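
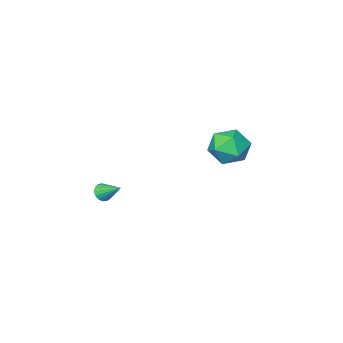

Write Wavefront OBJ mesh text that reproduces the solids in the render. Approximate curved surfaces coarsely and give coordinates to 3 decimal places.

v 3.464 -4.24 -0.165
v 3.789 -4.379 0.189
v 3.176 -3.26 0.485
v 3.919 -4.243 0.042
v 3.946 -4.106 -0.153
v 3.861 -4 -0.35
v 3.686 -3.949 -0.505
v 3.46 -3.965 -0.582
v 3.235 -4.043 -0.563
v 3.062 -4.167 -0.453
v 2.981 -4.307 -0.277
v 3.011 -4.432 -0.075
v 3.145 -4.513 0.107
v 3.351 -4.531 0.226
v 3.584 -4.483 0.256
v -3.435 -3.265 1.176
v -2.922 -2.476 0.64
v -1.998 -3.544 2.14
v -1.485 -2.755 1.604
v -2.298 -2.513 2.278
v -3.186 -2.341 1.682
v -1.734 -3.679 1.098
v -2.622 -3.507 0.502
v -1.871 -2.732 0.592
v -2.22 -2.011 1.321
v -2.7 -4.009 1.459
v -3.049 -3.288 2.188
f 2 1 4
f 2 4 3
f 4 1 5
f 4 5 3
f 5 1 6
f 5 6 3
f 6 1 7
f 6 7 3
f 7 1 8
f 7 8 3
f 8 1 9
f 8 9 3
f 9 1 10
f 9 10 3
f 10 1 11
f 10 11 3
f 11 1 12
f 11 12 3
f 12 1 13
f 12 13 3
f 13 1 14
f 13 14 3
f 14 1 15
f 14 15 3
f 15 1 2
f 15 2 3
f 16 27 21
f 16 21 17
f 16 17 23
f 16 23 26
f 16 26 27
f 17 21 25
f 21 27 20
f 27 26 18
f 26 23 22
f 23 17 24
f 19 25 20
f 19 20 18
f 19 18 22
f 19 22 24
f 19 24 25
f 20 25 21
f 18 20 27
f 22 18 26
f 24 22 23
f 25 24 17



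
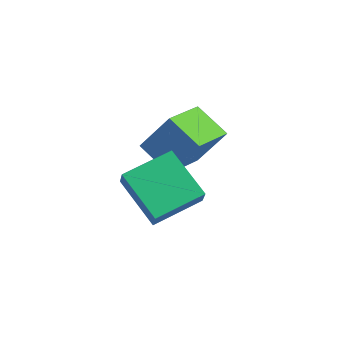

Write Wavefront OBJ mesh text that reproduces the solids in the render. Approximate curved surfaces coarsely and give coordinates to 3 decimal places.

v -0.402 -1.731 1.555
v -0.006 -2.097 2.422
v 0.322 0.092 1.993
v 0.718 -0.273 2.859
v 1.422 -2.207 0.521
v 1.818 -2.572 1.387
v 2.146 -0.383 0.958
v 2.542 -0.749 1.825
v -0.304 2.55 -0.229
v -0.105 0.623 0.472
v -1.735 2.666 0.498
v -1.537 0.739 1.198
v 0.537 3.201 1.322
v 0.735 1.274 2.022
v -0.895 3.317 2.048
v -0.696 1.39 2.749
f 2 4 1
f 5 2 1
f 1 4 3
f 3 5 1
f 2 8 4
f 6 2 5
f 6 8 2
f 4 8 3
f 7 5 3
f 3 8 7
f 7 6 5
f 8 6 7
f 10 12 9
f 13 10 9
f 9 12 11
f 11 13 9
f 10 16 12
f 14 10 13
f 14 16 10
f 12 16 11
f 15 13 11
f 11 16 15
f 15 14 13
f 16 14 15



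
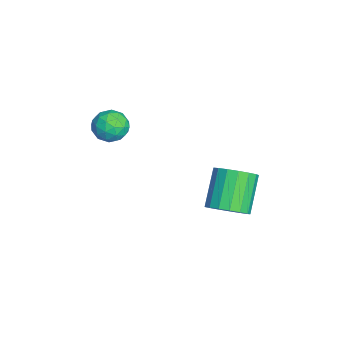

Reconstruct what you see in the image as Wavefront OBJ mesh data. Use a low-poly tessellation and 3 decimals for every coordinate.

v 1.33 2.195 -4.639
v 1.955 1.782 -3.932
v 0.554 2.231 -2.433
v -0.07 2.645 -3.141
v 2.091 2.255 -3.947
v 0.69 2.705 -2.448
v 2.052 2.715 -4.121
v 0.652 3.165 -2.622
v 1.849 3.056 -4.413
v 0.448 3.505 -2.914
v 1.526 3.2 -4.757
v 0.126 3.649 -3.259
v 1.159 3.113 -5.075
v -0.241 3.562 -3.576
v 0.831 2.816 -5.292
v -0.57 3.266 -3.793
v 0.617 2.377 -5.36
v -0.783 2.827 -3.861
v 0.567 1.896 -5.263
v -0.834 2.346 -3.764
v 0.692 1.484 -5.023
v -0.709 1.934 -3.524
v 0.962 1.235 -4.695
v -0.438 1.684 -3.196
v 1.317 1.205 -4.355
v -0.083 1.655 -2.856
v 1.676 1.403 -4.079
v 0.275 1.852 -2.58
v -0.423 -2.375 -0.708
v -0.081 -2.028 0.054
v -0.499 -3.692 -0.074
v -0.157 -3.345 0.688
v -0.99 -3.115 0.42
v -0.943 -2.302 0.028
v 0.363 -3.418 -0.048
v 0.41 -2.605 -0.44
v 0.404 -2.673 0.462
v -0.432 -2.485 0.751
v -0.148 -3.235 -0.771
v -0.984 -3.047 -0.482
v -0.246 -2.086 -0.383
v -0.334 -3.634 0.363
v -0.824 -3.499 0.205
v -0.623 -3.295 0.653
v -0.752 -2.247 -0.398
v -0.551 -2.043 0.05
v -1.085 -2.682 0.265
v -0.029 -3.677 -0.07
v 0.172 -3.473 0.378
v 0.043 -2.425 -0.673
v 0.244 -2.221 -0.225
v 0.505 -3.038 -0.285
v 0.241 -2.261 0.305
v 0.196 -3.035 0.678
v 0.502 -3.078 0.245
v 0.529 -2.6 0.015
v -0.251 -2.151 0.475
v -0.295 -2.925 0.848
v -0.785 -2.79 0.69
v -0.757 -2.312 0.46
v 0.035 -2.53 0.715
v -0.285 -2.795 -0.868
v -0.329 -3.569 -0.495
v 0.177 -3.408 -0.48
v 0.205 -2.93 -0.71
v -0.776 -2.685 -0.698
v -0.821 -3.459 -0.325
v -1.109 -3.12 -0.035
v -1.082 -2.642 -0.265
v -0.615 -3.19 -0.735
f 2 1 5
f 2 5 3
f 3 5 6
f 3 6 4
f 5 1 7
f 5 7 6
f 6 7 8
f 6 8 4
f 7 1 9
f 7 9 8
f 8 9 10
f 8 10 4
f 9 1 11
f 9 11 10
f 10 11 12
f 10 12 4
f 11 1 13
f 11 13 12
f 12 13 14
f 12 14 4
f 13 1 15
f 13 15 14
f 14 15 16
f 14 16 4
f 15 1 17
f 15 17 16
f 16 17 18
f 16 18 4
f 17 1 19
f 17 19 18
f 18 19 20
f 18 20 4
f 19 1 21
f 19 21 20
f 20 21 22
f 20 22 4
f 21 1 23
f 21 23 22
f 22 23 24
f 22 24 4
f 23 1 25
f 23 25 24
f 24 25 26
f 24 26 4
f 25 1 27
f 25 27 26
f 26 27 28
f 26 28 4
f 27 1 2
f 27 2 28
f 28 2 3
f 28 3 4
f 29 66 45
f 66 40 69
f 45 69 34
f 66 69 45
f 29 45 41
f 45 34 46
f 41 46 30
f 45 46 41
f 29 41 50
f 41 30 51
f 50 51 36
f 41 51 50
f 29 50 62
f 50 36 65
f 62 65 39
f 50 65 62
f 29 62 66
f 62 39 70
f 66 70 40
f 62 70 66
f 30 46 57
f 46 34 60
f 57 60 38
f 46 60 57
f 34 69 47
f 69 40 68
f 47 68 33
f 69 68 47
f 40 70 67
f 70 39 63
f 67 63 31
f 70 63 67
f 39 65 64
f 65 36 52
f 64 52 35
f 65 52 64
f 36 51 56
f 51 30 53
f 56 53 37
f 51 53 56
f 32 58 44
f 58 38 59
f 44 59 33
f 58 59 44
f 32 44 42
f 44 33 43
f 42 43 31
f 44 43 42
f 32 42 49
f 42 31 48
f 49 48 35
f 42 48 49
f 32 49 54
f 49 35 55
f 54 55 37
f 49 55 54
f 32 54 58
f 54 37 61
f 58 61 38
f 54 61 58
f 33 59 47
f 59 38 60
f 47 60 34
f 59 60 47
f 31 43 67
f 43 33 68
f 67 68 40
f 43 68 67
f 35 48 64
f 48 31 63
f 64 63 39
f 48 63 64
f 37 55 56
f 55 35 52
f 56 52 36
f 55 52 56
f 38 61 57
f 61 37 53
f 57 53 30
f 61 53 57



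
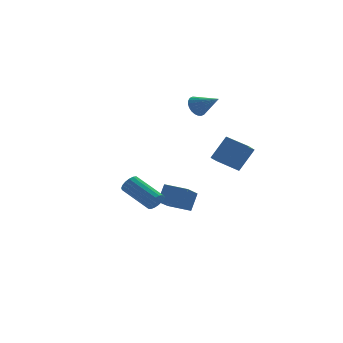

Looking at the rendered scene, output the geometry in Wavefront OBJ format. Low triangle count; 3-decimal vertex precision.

v 2.981 3.306 -4.92
v 1.907 2.072 -3.877
v 1.98 4.289 -4.787
v 0.906 3.056 -3.743
v 3.534 3.724 -3.857
v 2.46 2.491 -2.813
v 2.533 4.708 -3.723
v 1.459 3.474 -2.68
v 2.572 -0.347 0.69
v 3.561 -0.103 1.987
v 3.195 0.302 0.092
v 4.184 0.546 1.39
v 3.376 -1.486 0.29
v 4.365 -1.242 1.588
v 3.999 -0.837 -0.307
v 4.988 -0.593 0.99
v -1.061 -1.747 -1.369
v -0.797 -1.408 -1.775
v -1.635 0.225 -0.956
v -1.899 -0.113 -0.551
v -1.045 -1.476 -1.893
v -1.883 0.158 -1.074
v -1.296 -1.605 -1.892
v -2.134 0.028 -1.073
v -1.493 -1.767 -1.771
v -2.331 -0.134 -0.952
v -1.591 -1.924 -1.558
v -2.429 -0.291 -0.739
v -1.568 -2.041 -1.302
v -2.406 -0.407 -0.483
v -1.429 -2.09 -1.061
v -2.267 -0.457 -0.242
v -1.205 -2.06 -0.891
v -2.043 -0.427 -0.072
v -0.949 -1.959 -0.831
v -1.787 -0.326 -0.012
v -0.718 -1.809 -0.894
v -1.556 -0.176 -0.075
v -0.566 -1.645 -1.066
v -1.404 -0.011 -0.247
v -0.527 -1.504 -1.307
v -1.365 0.13 -0.488
v -0.611 -1.418 -1.563
v -1.449 0.215 -0.744
v 3.147 2.906 3.21
v 3.749 3.089 2.881
v 3.933 1.794 4.03
v 3.755 3.256 3.101
v 3.668 3.37 3.339
v 3.502 3.413 3.556
v 3.282 3.379 3.721
v 3.042 3.273 3.808
v 2.817 3.111 3.804
v 2.643 2.918 3.709
v 2.545 2.723 3.539
v 2.539 2.556 3.318
v 2.625 2.442 3.081
v 2.791 2.398 2.863
v 3.011 2.432 2.698
v 3.252 2.538 2.611
v 3.476 2.7 2.615
v 3.651 2.894 2.71
f 2 4 1
f 5 2 1
f 1 4 3
f 3 5 1
f 2 8 4
f 6 2 5
f 6 8 2
f 4 8 3
f 7 5 3
f 3 8 7
f 7 6 5
f 8 6 7
f 10 12 9
f 13 10 9
f 9 12 11
f 11 13 9
f 10 16 12
f 14 10 13
f 14 16 10
f 12 16 11
f 15 13 11
f 11 16 15
f 15 14 13
f 16 14 15
f 18 17 21
f 18 21 19
f 19 21 22
f 19 22 20
f 21 17 23
f 21 23 22
f 22 23 24
f 22 24 20
f 23 17 25
f 23 25 24
f 24 25 26
f 24 26 20
f 25 17 27
f 25 27 26
f 26 27 28
f 26 28 20
f 27 17 29
f 27 29 28
f 28 29 30
f 28 30 20
f 29 17 31
f 29 31 30
f 30 31 32
f 30 32 20
f 31 17 33
f 31 33 32
f 32 33 34
f 32 34 20
f 33 17 35
f 33 35 34
f 34 35 36
f 34 36 20
f 35 17 37
f 35 37 36
f 36 37 38
f 36 38 20
f 37 17 39
f 37 39 38
f 38 39 40
f 38 40 20
f 39 17 41
f 39 41 40
f 40 41 42
f 40 42 20
f 41 17 43
f 41 43 42
f 42 43 44
f 42 44 20
f 43 17 18
f 43 18 44
f 44 18 19
f 44 19 20
f 46 45 48
f 46 48 47
f 48 45 49
f 48 49 47
f 49 45 50
f 49 50 47
f 50 45 51
f 50 51 47
f 51 45 52
f 51 52 47
f 52 45 53
f 52 53 47
f 53 45 54
f 53 54 47
f 54 45 55
f 54 55 47
f 55 45 56
f 55 56 47
f 56 45 57
f 56 57 47
f 57 45 58
f 57 58 47
f 58 45 59
f 58 59 47
f 59 45 60
f 59 60 47
f 60 45 61
f 60 61 47
f 61 45 62
f 61 62 47
f 62 45 46
f 62 46 47



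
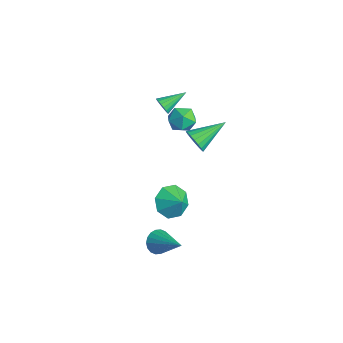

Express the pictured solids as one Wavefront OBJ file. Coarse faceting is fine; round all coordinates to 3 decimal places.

v 0.781 0.237 4.238
v 1.476 0.095 3.766
v 0.104 -0.735 3.534
v 0.799 -0.877 3.062
v 0.792 -1.095 3.885
v 1.21 -0.494 4.321
v 0.37 -0.146 2.979
v 0.788 0.455 3.415
v 1.222 -0.141 2.988
v 1.482 -0.728 3.548
v 0.098 0.088 3.752
v 0.358 -0.499 4.312
v 2.859 -2.909 -3.651
v 3.276 -2.99 -4.257
v 4.541 -2.511 -2.549
v 3.202 -2.669 -4.261
v 3.061 -2.396 -4.144
v 2.879 -2.224 -3.93
v 2.694 -2.188 -3.66
v 2.541 -2.295 -3.389
v 2.452 -2.524 -3.169
v 2.443 -2.829 -3.045
v 2.516 -3.149 -3.041
v 2.658 -3.423 -3.158
v 2.839 -3.595 -3.372
v 3.024 -3.631 -3.642
v 3.177 -3.524 -3.914
v 3.267 -3.295 -4.133
v 2.518 -1.914 -0.993
v 3.101 -1.709 -1.791
v 3.322 -1.766 -0.367
v 2.76 -1.077 -1.503
v 2.278 -0.936 -0.916
v 1.936 -1.368 -0.374
v 1.935 -2.12 -0.194
v 2.275 -2.751 -0.482
v 2.758 -2.892 -1.069
v 3.1 -2.461 -1.612
v -1.971 0.095 2.208
v -1.715 0.27 1.742
v -1.909 1.505 2.772
v -1.957 0.302 1.688
v -2.201 0.293 1.737
v -2.399 0.245 1.88
v -2.513 0.167 2.087
v -2.52 0.075 2.319
v -2.417 -0.014 2.528
v -2.227 -0.08 2.674
v -1.986 -0.112 2.728
v -1.741 -0.103 2.678
v -1.543 -0.055 2.536
v -1.429 0.023 2.328
v -1.423 0.115 2.097
v -1.525 0.203 1.888
v 1.125 0.227 1.799
v 1.522 -0.022 2.398
v 1.155 2.053 2.541
v 1.764 0.064 2.177
v 1.879 0.182 1.882
v 1.845 0.309 1.57
v 1.668 0.42 1.304
v 1.384 0.493 1.136
v 1.048 0.513 1.099
v 0.728 0.477 1.201
v 0.486 0.391 1.422
v 0.371 0.273 1.717
v 0.405 0.146 2.029
v 0.582 0.035 2.295
v 0.866 -0.038 2.463
v 1.201 -0.058 2.5
f 1 12 6
f 1 6 2
f 1 2 8
f 1 8 11
f 1 11 12
f 2 6 10
f 6 12 5
f 12 11 3
f 11 8 7
f 8 2 9
f 4 10 5
f 4 5 3
f 4 3 7
f 4 7 9
f 4 9 10
f 5 10 6
f 3 5 12
f 7 3 11
f 9 7 8
f 10 9 2
f 14 13 16
f 14 16 15
f 16 13 17
f 16 17 15
f 17 13 18
f 17 18 15
f 18 13 19
f 18 19 15
f 19 13 20
f 19 20 15
f 20 13 21
f 20 21 15
f 21 13 22
f 21 22 15
f 22 13 23
f 22 23 15
f 23 13 24
f 23 24 15
f 24 13 25
f 24 25 15
f 25 13 26
f 25 26 15
f 26 13 27
f 26 27 15
f 27 13 28
f 27 28 15
f 28 13 14
f 28 14 15
f 30 29 32
f 30 32 31
f 32 29 33
f 32 33 31
f 33 29 34
f 33 34 31
f 34 29 35
f 34 35 31
f 35 29 36
f 35 36 31
f 36 29 37
f 36 37 31
f 37 29 38
f 37 38 31
f 38 29 30
f 38 30 31
f 40 39 42
f 40 42 41
f 42 39 43
f 42 43 41
f 43 39 44
f 43 44 41
f 44 39 45
f 44 45 41
f 45 39 46
f 45 46 41
f 46 39 47
f 46 47 41
f 47 39 48
f 47 48 41
f 48 39 49
f 48 49 41
f 49 39 50
f 49 50 41
f 50 39 51
f 50 51 41
f 51 39 52
f 51 52 41
f 52 39 53
f 52 53 41
f 53 39 54
f 53 54 41
f 54 39 40
f 54 40 41
f 56 55 58
f 56 58 57
f 58 55 59
f 58 59 57
f 59 55 60
f 59 60 57
f 60 55 61
f 60 61 57
f 61 55 62
f 61 62 57
f 62 55 63
f 62 63 57
f 63 55 64
f 63 64 57
f 64 55 65
f 64 65 57
f 65 55 66
f 65 66 57
f 66 55 67
f 66 67 57
f 67 55 68
f 67 68 57
f 68 55 69
f 68 69 57
f 69 55 70
f 69 70 57
f 70 55 56
f 70 56 57



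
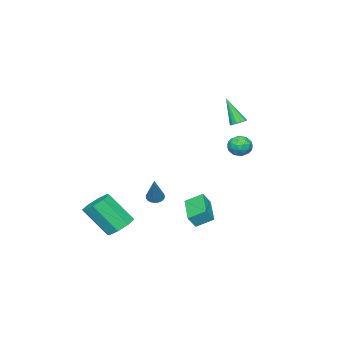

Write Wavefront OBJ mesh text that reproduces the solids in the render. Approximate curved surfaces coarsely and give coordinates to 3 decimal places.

v 3.038 -0.045 -4.106
v 3.875 -0.15 -4.446
v 4.4 -1.38 -2.775
v 3.562 -1.275 -2.434
v 3.826 0.402 -4.024
v 4.351 -0.828 -2.353
v 3.316 0.692 -3.65
v 3.84 -0.538 -1.979
v 2.642 0.551 -3.543
v 3.166 -0.679 -1.872
v 2.2 0.06 -3.765
v 2.725 -1.17 -2.094
v 2.249 -0.492 -4.187
v 2.774 -1.722 -2.516
v 2.76 -0.782 -4.561
v 3.284 -2.012 -2.89
v 3.434 -0.641 -4.668
v 3.958 -1.871 -2.997
v 0.315 2.625 -3.075
v 0.73 2.422 -2.398
v -0.187 3.434 -2.526
v 0.228 3.232 -1.848
v 1.712 3.828 -3.572
v 2.127 3.626 -2.894
v 1.21 4.638 -3.022
v 1.625 4.435 -2.345
v 0.267 0.159 -2.762
v 0.614 0.388 -3.058
v 1.213 0.801 -1.158
v 0.468 0.541 -3.034
v 0.288 0.627 -2.962
v 0.105 0.633 -2.856
v -0.051 0.556 -2.734
v -0.151 0.411 -2.617
v -0.179 0.222 -2.525
v -0.13 0.022 -2.473
v -0.012 -0.154 -2.472
v 0.154 -0.276 -2.521
v 0.34 -0.323 -2.612
v 0.513 -0.287 -2.728
v 0.644 -0.174 -2.851
v 0.71 -0.003 -2.958
v 0.699 0.196 -3.031
v -3.18 3.138 2.296
v -2.681 3.097 2.311
v -3.3 2.242 3.864
v -2.734 3.319 2.433
v -2.906 3.492 2.519
v -3.152 3.57 2.545
v -3.404 3.533 2.504
v -3.597 3.39 2.407
v -3.678 3.179 2.281
v -3.625 2.957 2.158
v -3.453 2.784 2.073
v -3.208 2.705 2.047
v -2.955 2.743 2.088
v -2.762 2.886 2.184
v -4.116 3.363 0.017
v -3.711 3.518 0.625
v -3.789 2.202 0.095
v -3.384 2.357 0.703
v -4.129 2.39 0.733
v -4.331 3.107 0.685
v -3.169 2.613 0.035
v -3.371 3.33 -0.013
v -3.125 3.054 0.635
v -3.718 2.916 1.067
v -3.782 2.804 -0.347
v -4.375 2.666 0.085
v -3.942 3.542 0.314
v -3.558 2.178 0.406
v -3.996 2.197 0.424
v -3.757 2.288 0.781
v -4.307 3.3 0.35
v -4.068 3.392 0.707
v -4.314 2.729 0.77
v -3.432 2.328 0.013
v -3.193 2.42 0.37
v -3.743 3.432 -0.061
v -3.504 3.523 0.296
v -3.186 2.991 -0.05
v -3.36 3.361 0.678
v -3.167 2.679 0.723
v -3.041 2.829 0.331
v -3.16 3.251 0.303
v -3.708 3.28 0.931
v -3.516 2.598 0.977
v -3.954 2.617 0.995
v -4.073 3.038 0.967
v -3.364 3.007 0.938
v -3.984 3.122 -0.257
v -3.792 2.44 -0.211
v -3.427 2.682 -0.247
v -3.546 3.103 -0.275
v -4.333 3.041 -0.003
v -4.14 2.359 0.042
v -4.34 2.469 0.417
v -4.459 2.891 0.389
v -4.136 2.713 -0.218
f 2 1 5
f 2 5 3
f 3 5 6
f 3 6 4
f 5 1 7
f 5 7 6
f 6 7 8
f 6 8 4
f 7 1 9
f 7 9 8
f 8 9 10
f 8 10 4
f 9 1 11
f 9 11 10
f 10 11 12
f 10 12 4
f 11 1 13
f 11 13 12
f 12 13 14
f 12 14 4
f 13 1 15
f 13 15 14
f 14 15 16
f 14 16 4
f 15 1 17
f 15 17 16
f 16 17 18
f 16 18 4
f 17 1 2
f 17 2 18
f 18 2 3
f 18 3 4
f 20 22 19
f 23 20 19
f 19 22 21
f 21 23 19
f 20 26 22
f 24 20 23
f 24 26 20
f 22 26 21
f 25 23 21
f 21 26 25
f 25 24 23
f 26 24 25
f 28 27 30
f 28 30 29
f 30 27 31
f 30 31 29
f 31 27 32
f 31 32 29
f 32 27 33
f 32 33 29
f 33 27 34
f 33 34 29
f 34 27 35
f 34 35 29
f 35 27 36
f 35 36 29
f 36 27 37
f 36 37 29
f 37 27 38
f 37 38 29
f 38 27 39
f 38 39 29
f 39 27 40
f 39 40 29
f 40 27 41
f 40 41 29
f 41 27 42
f 41 42 29
f 42 27 43
f 42 43 29
f 43 27 28
f 43 28 29
f 45 44 47
f 45 47 46
f 47 44 48
f 47 48 46
f 48 44 49
f 48 49 46
f 49 44 50
f 49 50 46
f 50 44 51
f 50 51 46
f 51 44 52
f 51 52 46
f 52 44 53
f 52 53 46
f 53 44 54
f 53 54 46
f 54 44 55
f 54 55 46
f 55 44 56
f 55 56 46
f 56 44 57
f 56 57 46
f 57 44 45
f 57 45 46
f 58 95 74
f 95 69 98
f 74 98 63
f 95 98 74
f 58 74 70
f 74 63 75
f 70 75 59
f 74 75 70
f 58 70 79
f 70 59 80
f 79 80 65
f 70 80 79
f 58 79 91
f 79 65 94
f 91 94 68
f 79 94 91
f 58 91 95
f 91 68 99
f 95 99 69
f 91 99 95
f 59 75 86
f 75 63 89
f 86 89 67
f 75 89 86
f 63 98 76
f 98 69 97
f 76 97 62
f 98 97 76
f 69 99 96
f 99 68 92
f 96 92 60
f 99 92 96
f 68 94 93
f 94 65 81
f 93 81 64
f 94 81 93
f 65 80 85
f 80 59 82
f 85 82 66
f 80 82 85
f 61 87 73
f 87 67 88
f 73 88 62
f 87 88 73
f 61 73 71
f 73 62 72
f 71 72 60
f 73 72 71
f 61 71 78
f 71 60 77
f 78 77 64
f 71 77 78
f 61 78 83
f 78 64 84
f 83 84 66
f 78 84 83
f 61 83 87
f 83 66 90
f 87 90 67
f 83 90 87
f 62 88 76
f 88 67 89
f 76 89 63
f 88 89 76
f 60 72 96
f 72 62 97
f 96 97 69
f 72 97 96
f 64 77 93
f 77 60 92
f 93 92 68
f 77 92 93
f 66 84 85
f 84 64 81
f 85 81 65
f 84 81 85
f 67 90 86
f 90 66 82
f 86 82 59
f 90 82 86



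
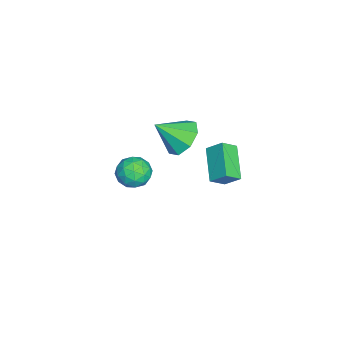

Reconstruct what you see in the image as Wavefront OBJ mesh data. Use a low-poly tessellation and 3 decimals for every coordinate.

v -0.771 1.53 2.606
v -0.283 0.984 1.84
v -0.429 0.31 3.694
v 0.221 1.48 2.238
v 0.144 2.005 2.851
v -0.469 2.252 3.321
v -1.259 2.076 3.373
v -1.764 1.58 2.975
v -1.687 1.055 2.361
v -1.073 0.808 1.891
v -3.786 -0.795 -3.897
v -3.132 -0.663 -3.212
v -4.508 -1.837 -3.008
v -3.854 -1.705 -2.323
v -4.478 -1.01 -2.529
v -4.032 -0.366 -3.078
v -3.608 -2.134 -3.142
v -3.162 -1.49 -3.691
v -3.022 -1.491 -2.745
v -3.559 -0.796 -2.366
v -4.081 -1.704 -3.854
v -4.618 -1.009 -3.475
v -3.396 -0.637 -3.632
v -4.244 -1.863 -2.588
v -4.611 -1.454 -2.709
v -4.226 -1.376 -2.306
v -3.925 -0.463 -3.554
v -3.54 -0.385 -3.151
v -4.331 -0.589 -2.75
v -4.1 -2.115 -3.069
v -3.715 -2.037 -2.666
v -3.414 -1.124 -3.914
v -3.029 -1.046 -3.511
v -3.309 -1.911 -3.47
v -2.947 -1.046 -2.955
v -3.371 -1.659 -2.433
v -3.227 -1.911 -2.914
v -2.964 -1.533 -3.237
v -3.263 -0.638 -2.732
v -3.687 -1.251 -2.21
v -4.053 -0.842 -2.331
v -3.791 -0.463 -2.654
v -3.198 -1.125 -2.458
v -3.953 -1.249 -4.01
v -4.377 -1.862 -3.488
v -3.849 -2.037 -3.566
v -3.587 -1.658 -3.889
v -4.269 -0.841 -3.787
v -4.693 -1.454 -3.265
v -4.676 -0.967 -2.983
v -4.413 -0.589 -3.306
v -4.442 -1.375 -3.762
v 0.124 2.698 2.795
v 0.312 3.436 3.459
v -0.324 3.311 2.241
v -0.136 4.049 2.905
v 1.696 3.071 1.935
v 1.884 3.809 2.599
v 1.248 3.684 1.381
v 1.436 4.422 2.045
f 2 1 4
f 2 4 3
f 4 1 5
f 4 5 3
f 5 1 6
f 5 6 3
f 6 1 7
f 6 7 3
f 7 1 8
f 7 8 3
f 8 1 9
f 8 9 3
f 9 1 10
f 9 10 3
f 10 1 2
f 10 2 3
f 11 48 27
f 48 22 51
f 27 51 16
f 48 51 27
f 11 27 23
f 27 16 28
f 23 28 12
f 27 28 23
f 11 23 32
f 23 12 33
f 32 33 18
f 23 33 32
f 11 32 44
f 32 18 47
f 44 47 21
f 32 47 44
f 11 44 48
f 44 21 52
f 48 52 22
f 44 52 48
f 12 28 39
f 28 16 42
f 39 42 20
f 28 42 39
f 16 51 29
f 51 22 50
f 29 50 15
f 51 50 29
f 22 52 49
f 52 21 45
f 49 45 13
f 52 45 49
f 21 47 46
f 47 18 34
f 46 34 17
f 47 34 46
f 18 33 38
f 33 12 35
f 38 35 19
f 33 35 38
f 14 40 26
f 40 20 41
f 26 41 15
f 40 41 26
f 14 26 24
f 26 15 25
f 24 25 13
f 26 25 24
f 14 24 31
f 24 13 30
f 31 30 17
f 24 30 31
f 14 31 36
f 31 17 37
f 36 37 19
f 31 37 36
f 14 36 40
f 36 19 43
f 40 43 20
f 36 43 40
f 15 41 29
f 41 20 42
f 29 42 16
f 41 42 29
f 13 25 49
f 25 15 50
f 49 50 22
f 25 50 49
f 17 30 46
f 30 13 45
f 46 45 21
f 30 45 46
f 19 37 38
f 37 17 34
f 38 34 18
f 37 34 38
f 20 43 39
f 43 19 35
f 39 35 12
f 43 35 39
f 54 56 53
f 57 54 53
f 53 56 55
f 55 57 53
f 54 60 56
f 58 54 57
f 58 60 54
f 56 60 55
f 59 57 55
f 55 60 59
f 59 58 57
f 60 58 59



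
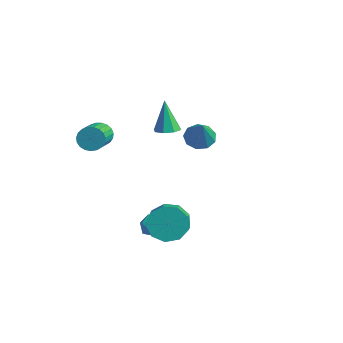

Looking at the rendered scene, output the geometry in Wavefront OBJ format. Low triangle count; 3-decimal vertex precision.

v -3.12 -3.045 1.956
v -2.658 -3.001 1.341
v -1.538 -4.311 2.09
v -2 -4.355 2.704
v -2.531 -2.781 1.536
v -1.411 -4.091 2.285
v -2.506 -2.606 1.803
v -1.385 -3.917 2.552
v -2.587 -2.508 2.097
v -1.466 -3.818 2.846
v -2.76 -2.502 2.366
v -1.639 -3.813 3.115
v -2.995 -2.59 2.565
v -1.875 -3.901 3.313
v -3.253 -2.757 2.658
v -2.132 -4.068 3.406
v -3.487 -2.973 2.629
v -2.366 -4.284 3.378
v -3.658 -3.202 2.484
v -2.537 -4.513 3.233
v -3.736 -3.404 2.248
v -2.615 -4.714 2.997
v -3.707 -3.543 1.961
v -2.586 -4.854 2.71
v -3.577 -3.596 1.674
v -2.457 -4.907 2.422
v -3.368 -3.554 1.435
v -2.248 -4.865 2.183
v -3.117 -3.424 1.286
v -1.996 -4.735 2.034
v -2.865 -3.228 1.253
v -1.745 -4.539 2.001
v -1.588 2.424 0.37
v -0.851 2.366 -0.125
v -0.552 1.776 1.99
v -0.892 2.92 0.123
v -1.259 3.243 0.487
v -1.78 3.182 0.796
v -2.211 2.767 0.906
v -2.351 2.191 0.765
v -2.134 1.725 0.439
v -1.662 1.586 0.081
v -1.155 1.839 -0.142
v 1.399 -3.302 -1.643
v 1.847 -2.728 -1.848
v 1.753 -3.932 -2.632
v 2.201 -3.358 -2.837
v 2.37 -3.769 -2.225
v 2.151 -3.38 -1.613
v 1.449 -3.28 -2.867
v 1.23 -2.891 -2.255
v 1.878 -2.714 -2.605
v 2.447 -3.017 -2.208
v 1.153 -3.643 -2.272
v 1.722 -3.946 -1.875
v -1.361 0.078 1.964
v -0.659 -0.025 2.175
v -1.899 0.302 3.856
v -0.779 0.52 2.077
v -1.239 0.806 1.912
v -1.771 0.665 1.778
v -2.063 0.18 1.752
v -1.943 -0.365 1.851
v -1.483 -0.65 2.016
v -0.951 -0.51 2.15
v 3.138 -3.312 -1.158
v 3.871 -3.135 -1.946
v 4.815 -3.952 -1.249
v 4.082 -4.128 -0.462
v 3.933 -2.613 -1.418
v 4.878 -3.429 -0.721
v 3.623 -2.417 -0.768
v 4.568 -3.234 -0.071
v 3.086 -2.64 -0.301
v 4.031 -3.457 0.395
v 2.573 -3.177 -0.236
v 3.518 -3.994 0.461
v 2.324 -3.777 -0.602
v 3.269 -4.594 0.095
v 2.456 -4.16 -1.228
v 3.401 -4.976 -0.531
v 2.907 -4.145 -1.822
v 3.852 -4.962 -1.125
v 3.465 -3.741 -2.105
v 4.41 -4.557 -1.409
f 2 1 5
f 2 5 3
f 3 5 6
f 3 6 4
f 5 1 7
f 5 7 6
f 6 7 8
f 6 8 4
f 7 1 9
f 7 9 8
f 8 9 10
f 8 10 4
f 9 1 11
f 9 11 10
f 10 11 12
f 10 12 4
f 11 1 13
f 11 13 12
f 12 13 14
f 12 14 4
f 13 1 15
f 13 15 14
f 14 15 16
f 14 16 4
f 15 1 17
f 15 17 16
f 16 17 18
f 16 18 4
f 17 1 19
f 17 19 18
f 18 19 20
f 18 20 4
f 19 1 21
f 19 21 20
f 20 21 22
f 20 22 4
f 21 1 23
f 21 23 22
f 22 23 24
f 22 24 4
f 23 1 25
f 23 25 24
f 24 25 26
f 24 26 4
f 25 1 27
f 25 27 26
f 26 27 28
f 26 28 4
f 27 1 29
f 27 29 28
f 28 29 30
f 28 30 4
f 29 1 31
f 29 31 30
f 30 31 32
f 30 32 4
f 31 1 2
f 31 2 32
f 32 2 3
f 32 3 4
f 34 33 36
f 34 36 35
f 36 33 37
f 36 37 35
f 37 33 38
f 37 38 35
f 38 33 39
f 38 39 35
f 39 33 40
f 39 40 35
f 40 33 41
f 40 41 35
f 41 33 42
f 41 42 35
f 42 33 43
f 42 43 35
f 43 33 34
f 43 34 35
f 44 55 49
f 44 49 45
f 44 45 51
f 44 51 54
f 44 54 55
f 45 49 53
f 49 55 48
f 55 54 46
f 54 51 50
f 51 45 52
f 47 53 48
f 47 48 46
f 47 46 50
f 47 50 52
f 47 52 53
f 48 53 49
f 46 48 55
f 50 46 54
f 52 50 51
f 53 52 45
f 57 56 59
f 57 59 58
f 59 56 60
f 59 60 58
f 60 56 61
f 60 61 58
f 61 56 62
f 61 62 58
f 62 56 63
f 62 63 58
f 63 56 64
f 63 64 58
f 64 56 65
f 64 65 58
f 65 56 57
f 65 57 58
f 67 66 70
f 67 70 68
f 68 70 71
f 68 71 69
f 70 66 72
f 70 72 71
f 71 72 73
f 71 73 69
f 72 66 74
f 72 74 73
f 73 74 75
f 73 75 69
f 74 66 76
f 74 76 75
f 75 76 77
f 75 77 69
f 76 66 78
f 76 78 77
f 77 78 79
f 77 79 69
f 78 66 80
f 78 80 79
f 79 80 81
f 79 81 69
f 80 66 82
f 80 82 81
f 81 82 83
f 81 83 69
f 82 66 84
f 82 84 83
f 83 84 85
f 83 85 69
f 84 66 67
f 84 67 85
f 85 67 68
f 85 68 69



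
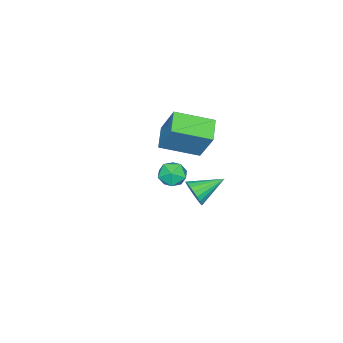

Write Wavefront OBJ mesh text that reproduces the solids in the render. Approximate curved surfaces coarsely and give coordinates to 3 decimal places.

v -3.378 -3.394 -2.1
v -3.053 -2.44 -0.338
v -2.27 -2.82 -2.615
v -1.945 -1.866 -0.853
v -2.215 -5.034 -1.427
v -1.89 -4.08 0.335
v -1.107 -4.46 -1.942
v -0.782 -3.506 -0.18
v -0.337 -1.947 -3.774
v 0.139 -1.644 -3.221
v -1.623 -1.033 -3.166
v 0.175 -1.43 -3.467
v 0.123 -1.305 -3.766
v -0.009 -1.291 -4.067
v -0.198 -1.391 -4.316
v -0.411 -1.586 -4.472
v -0.611 -1.844 -4.507
v -0.764 -2.12 -4.416
v -0.843 -2.366 -4.213
v -0.835 -2.54 -3.934
v -0.74 -2.611 -3.627
v -0.576 -2.567 -3.346
v -0.371 -2.416 -3.139
v -0.16 -2.184 -3.041
v 0.02 -1.911 -3.07
v 3.707 -0.038 0.387
v 4.406 -0.089 0.699
v 3.254 -0.771 1.281
v 3.953 -0.822 1.593
v 3.571 -0.157 1.615
v 3.851 0.296 1.063
v 3.809 -1.156 0.917
v 4.089 -0.703 0.365
v 4.47 -0.78 1.027
v 4.322 -0.163 1.458
v 3.338 -0.697 0.522
v 3.19 -0.08 0.953
f 2 4 1
f 5 2 1
f 1 4 3
f 3 5 1
f 2 8 4
f 6 2 5
f 6 8 2
f 4 8 3
f 7 5 3
f 3 8 7
f 7 6 5
f 8 6 7
f 10 9 12
f 10 12 11
f 12 9 13
f 12 13 11
f 13 9 14
f 13 14 11
f 14 9 15
f 14 15 11
f 15 9 16
f 15 16 11
f 16 9 17
f 16 17 11
f 17 9 18
f 17 18 11
f 18 9 19
f 18 19 11
f 19 9 20
f 19 20 11
f 20 9 21
f 20 21 11
f 21 9 22
f 21 22 11
f 22 9 23
f 22 23 11
f 23 9 24
f 23 24 11
f 24 9 25
f 24 25 11
f 25 9 10
f 25 10 11
f 26 37 31
f 26 31 27
f 26 27 33
f 26 33 36
f 26 36 37
f 27 31 35
f 31 37 30
f 37 36 28
f 36 33 32
f 33 27 34
f 29 35 30
f 29 30 28
f 29 28 32
f 29 32 34
f 29 34 35
f 30 35 31
f 28 30 37
f 32 28 36
f 34 32 33
f 35 34 27



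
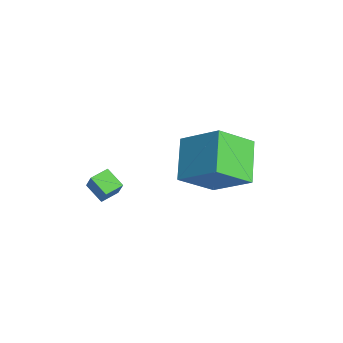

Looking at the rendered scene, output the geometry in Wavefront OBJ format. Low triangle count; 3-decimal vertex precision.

v -3.165 1.416 -1.989
v -1.807 2.573 -0.754
v -3.405 3.02 -3.227
v -2.047 4.177 -1.991
v -1.553 0.763 -3.149
v -0.195 1.92 -1.913
v -1.793 2.367 -4.386
v -0.435 3.524 -3.151
v -2.581 -2.104 -4.607
v -3.384 -2.504 -4.101
v -2.901 -1.305 -4.484
v -3.705 -1.704 -3.979
v -2.095 -2.036 -3.781
v -2.899 -2.435 -3.276
v -2.416 -1.236 -3.659
v -3.219 -1.636 -3.153
f 2 4 1
f 5 2 1
f 1 4 3
f 3 5 1
f 2 8 4
f 6 2 5
f 6 8 2
f 4 8 3
f 7 5 3
f 3 8 7
f 7 6 5
f 8 6 7
f 10 12 9
f 13 10 9
f 9 12 11
f 11 13 9
f 10 16 12
f 14 10 13
f 14 16 10
f 12 16 11
f 15 13 11
f 11 16 15
f 15 14 13
f 16 14 15



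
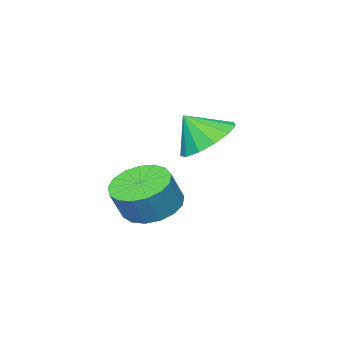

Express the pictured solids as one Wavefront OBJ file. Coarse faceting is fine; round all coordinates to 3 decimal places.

v 0.791 1.599 -4.045
v 1.664 1.643 -4.51
v 2.222 1.685 -3.46
v 1.349 1.641 -2.995
v 1.539 2.097 -4.462
v 2.096 2.139 -3.411
v 1.242 2.437 -4.318
v 1.799 2.479 -3.268
v 0.842 2.585 -4.112
v 1.399 2.628 -3.061
v 0.43 2.508 -3.89
v 0.988 2.55 -2.84
v 0.101 2.222 -3.704
v 0.659 2.264 -2.654
v -0.069 1.793 -3.596
v 0.488 1.835 -2.546
v -0.043 1.32 -3.591
v 0.514 1.362 -2.541
v 0.174 0.911 -3.69
v 0.732 0.953 -2.64
v 0.533 0.659 -3.871
v 1.091 0.701 -2.82
v 0.951 0.623 -4.091
v 1.509 0.665 -3.04
v 1.332 0.81 -4.301
v 1.89 0.852 -3.25
v 1.59 1.178 -4.452
v 2.147 1.22 -3.402
v -1.826 1.238 -2.079
v -1.254 2.123 -1.889
v -1.294 0.682 -1.081
v -1.769 2.184 -1.581
v -2.301 1.945 -1.431
v -2.683 1.482 -1.487
v -2.792 0.941 -1.73
v -2.595 0.495 -2.084
v -2.153 0.285 -2.437
v -1.607 0.378 -2.676
v -1.131 0.744 -2.725
v -0.875 1.267 -2.569
v -0.921 1.781 -2.258
f 2 1 5
f 2 5 3
f 3 5 6
f 3 6 4
f 5 1 7
f 5 7 6
f 6 7 8
f 6 8 4
f 7 1 9
f 7 9 8
f 8 9 10
f 8 10 4
f 9 1 11
f 9 11 10
f 10 11 12
f 10 12 4
f 11 1 13
f 11 13 12
f 12 13 14
f 12 14 4
f 13 1 15
f 13 15 14
f 14 15 16
f 14 16 4
f 15 1 17
f 15 17 16
f 16 17 18
f 16 18 4
f 17 1 19
f 17 19 18
f 18 19 20
f 18 20 4
f 19 1 21
f 19 21 20
f 20 21 22
f 20 22 4
f 21 1 23
f 21 23 22
f 22 23 24
f 22 24 4
f 23 1 25
f 23 25 24
f 24 25 26
f 24 26 4
f 25 1 27
f 25 27 26
f 26 27 28
f 26 28 4
f 27 1 2
f 27 2 28
f 28 2 3
f 28 3 4
f 30 29 32
f 30 32 31
f 32 29 33
f 32 33 31
f 33 29 34
f 33 34 31
f 34 29 35
f 34 35 31
f 35 29 36
f 35 36 31
f 36 29 37
f 36 37 31
f 37 29 38
f 37 38 31
f 38 29 39
f 38 39 31
f 39 29 40
f 39 40 31
f 40 29 41
f 40 41 31
f 41 29 30
f 41 30 31



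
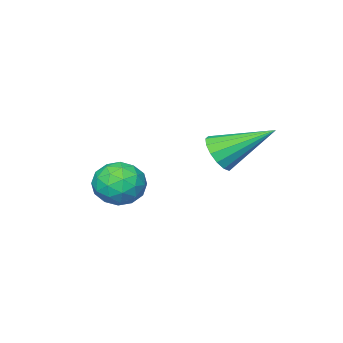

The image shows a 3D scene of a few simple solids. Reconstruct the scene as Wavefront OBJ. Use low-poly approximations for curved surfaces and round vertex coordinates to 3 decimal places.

v 0.947 -3.734 -0.798
v 1.304 -3.121 -0.309
v 1.996 -3.619 -1.711
v 2.353 -3.006 -1.222
v 2.331 -3.821 -0.942
v 1.683 -3.892 -0.379
v 1.617 -2.848 -1.641
v 0.969 -2.919 -1.078
v 1.719 -2.573 -0.83
v 2.16 -3.174 -0.398
v 1.14 -3.566 -1.622
v 1.581 -4.167 -1.19
v 1.033 -3.438 -0.474
v 2.267 -3.302 -1.546
v 2.254 -3.782 -1.382
v 2.464 -3.421 -1.095
v 1.256 -3.891 -0.515
v 1.466 -3.531 -0.227
v 2.07 -3.942 -0.599
v 1.834 -3.209 -1.793
v 2.044 -2.849 -1.505
v 0.836 -3.319 -0.925
v 1.046 -2.958 -0.638
v 1.23 -2.798 -1.421
v 1.487 -2.755 -0.493
v 2.104 -2.687 -1.029
v 1.671 -2.594 -1.275
v 1.29 -2.636 -0.944
v 1.747 -3.109 -0.239
v 2.363 -3.041 -0.775
v 2.35 -3.52 -0.611
v 1.969 -3.562 -0.279
v 1.99 -2.787 -0.545
v 0.937 -3.699 -1.245
v 1.553 -3.631 -1.781
v 1.331 -3.178 -1.741
v 0.95 -3.22 -1.409
v 1.196 -4.053 -0.991
v 1.813 -3.985 -1.527
v 2.01 -4.104 -1.076
v 1.629 -4.146 -0.745
v 1.31 -3.953 -1.475
v 0.289 -0.601 0.702
v 0.576 -0.847 1.291
v -0.729 0.641 1.718
v 0.796 -0.58 1.185
v 0.88 -0.318 0.949
v 0.806 -0.132 0.647
v 0.593 -0.072 0.36
v 0.299 -0.153 0.164
v 0.002 -0.355 0.113
v -0.218 -0.622 0.22
v -0.302 -0.884 0.456
v -0.228 -1.07 0.758
v -0.015 -1.13 1.045
v 0.279 -1.049 1.24
f 1 38 17
f 38 12 41
f 17 41 6
f 38 41 17
f 1 17 13
f 17 6 18
f 13 18 2
f 17 18 13
f 1 13 22
f 13 2 23
f 22 23 8
f 13 23 22
f 1 22 34
f 22 8 37
f 34 37 11
f 22 37 34
f 1 34 38
f 34 11 42
f 38 42 12
f 34 42 38
f 2 18 29
f 18 6 32
f 29 32 10
f 18 32 29
f 6 41 19
f 41 12 40
f 19 40 5
f 41 40 19
f 12 42 39
f 42 11 35
f 39 35 3
f 42 35 39
f 11 37 36
f 37 8 24
f 36 24 7
f 37 24 36
f 8 23 28
f 23 2 25
f 28 25 9
f 23 25 28
f 4 30 16
f 30 10 31
f 16 31 5
f 30 31 16
f 4 16 14
f 16 5 15
f 14 15 3
f 16 15 14
f 4 14 21
f 14 3 20
f 21 20 7
f 14 20 21
f 4 21 26
f 21 7 27
f 26 27 9
f 21 27 26
f 4 26 30
f 26 9 33
f 30 33 10
f 26 33 30
f 5 31 19
f 31 10 32
f 19 32 6
f 31 32 19
f 3 15 39
f 15 5 40
f 39 40 12
f 15 40 39
f 7 20 36
f 20 3 35
f 36 35 11
f 20 35 36
f 9 27 28
f 27 7 24
f 28 24 8
f 27 24 28
f 10 33 29
f 33 9 25
f 29 25 2
f 33 25 29
f 44 43 46
f 44 46 45
f 46 43 47
f 46 47 45
f 47 43 48
f 47 48 45
f 48 43 49
f 48 49 45
f 49 43 50
f 49 50 45
f 50 43 51
f 50 51 45
f 51 43 52
f 51 52 45
f 52 43 53
f 52 53 45
f 53 43 54
f 53 54 45
f 54 43 55
f 54 55 45
f 55 43 56
f 55 56 45
f 56 43 44
f 56 44 45



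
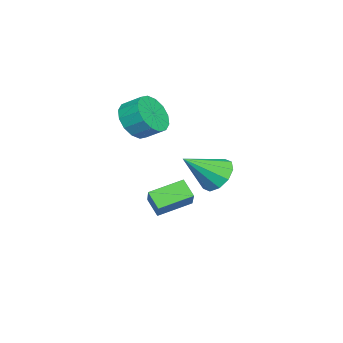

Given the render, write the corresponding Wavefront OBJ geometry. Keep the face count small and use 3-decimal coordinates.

v -2.563 -4.166 0.35
v -2 -3.689 -0.452
v -1.934 -2.757 0.148
v -2.497 -3.234 0.95
v -2.541 -3.577 -0.567
v -2.475 -2.645 0.033
v -3.088 -3.622 -0.436
v -3.022 -2.691 0.164
v -3.494 -3.814 -0.094
v -3.428 -2.882 0.506
v -3.651 -4.1 0.366
v -3.585 -3.168 0.966
v -3.516 -4.403 0.822
v -3.45 -3.472 1.423
v -3.126 -4.643 1.152
v -3.06 -3.711 1.752
v -2.585 -4.755 1.267
v -2.519 -3.823 1.867
v -2.038 -4.709 1.136
v -1.972 -3.778 1.736
v -1.632 -4.518 0.794
v -1.566 -3.586 1.394
v -1.475 -4.232 0.334
v -1.409 -3.3 0.934
v -1.61 -3.928 -0.123
v -1.544 -2.997 0.478
v 2.496 1.296 0.031
v 3.159 1.193 -0.613
v 3.464 0.144 1.209
v 3.298 1.645 -0.286
v 3.131 1.963 0.163
v 2.722 2.026 0.561
v 2.227 1.811 0.757
v 1.834 1.399 0.676
v 1.695 0.947 0.349
v 1.862 0.629 -0.1
v 2.271 0.566 -0.498
v 2.766 0.781 -0.694
v 0.284 -2.078 -3.906
v -0.113 -2.673 -3.207
v -0.676 -0.827 -3.387
v -1.073 -1.422 -2.688
v 1.453 -1.618 -2.852
v 1.056 -2.213 -2.153
v 0.493 -0.367 -2.333
v 0.096 -0.962 -1.634
f 2 1 5
f 2 5 3
f 3 5 6
f 3 6 4
f 5 1 7
f 5 7 6
f 6 7 8
f 6 8 4
f 7 1 9
f 7 9 8
f 8 9 10
f 8 10 4
f 9 1 11
f 9 11 10
f 10 11 12
f 10 12 4
f 11 1 13
f 11 13 12
f 12 13 14
f 12 14 4
f 13 1 15
f 13 15 14
f 14 15 16
f 14 16 4
f 15 1 17
f 15 17 16
f 16 17 18
f 16 18 4
f 17 1 19
f 17 19 18
f 18 19 20
f 18 20 4
f 19 1 21
f 19 21 20
f 20 21 22
f 20 22 4
f 21 1 23
f 21 23 22
f 22 23 24
f 22 24 4
f 23 1 25
f 23 25 24
f 24 25 26
f 24 26 4
f 25 1 2
f 25 2 26
f 26 2 3
f 26 3 4
f 28 27 30
f 28 30 29
f 30 27 31
f 30 31 29
f 31 27 32
f 31 32 29
f 32 27 33
f 32 33 29
f 33 27 34
f 33 34 29
f 34 27 35
f 34 35 29
f 35 27 36
f 35 36 29
f 36 27 37
f 36 37 29
f 37 27 38
f 37 38 29
f 38 27 28
f 38 28 29
f 40 42 39
f 43 40 39
f 39 42 41
f 41 43 39
f 40 46 42
f 44 40 43
f 44 46 40
f 42 46 41
f 45 43 41
f 41 46 45
f 45 44 43
f 46 44 45



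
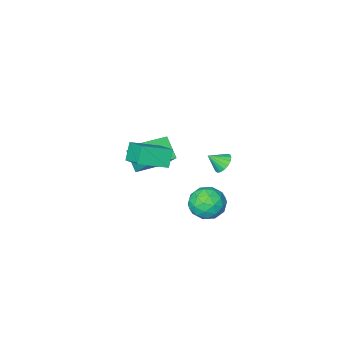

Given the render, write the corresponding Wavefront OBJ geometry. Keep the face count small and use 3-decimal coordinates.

v -0.279 -3.823 -2.249
v -0.352 -4.93 -1.239
v -0.276 -2.388 -0.675
v -0.349 -3.495 0.335
v 1.409 -3.885 -2.195
v 1.336 -4.992 -1.185
v 1.412 -2.45 -0.621
v 1.339 -3.557 0.389
v 1.672 -1.166 0.477
v 1.169 -1.6 1.439
v 1.77 0.252 1.168
v 1.267 -0.183 2.131
v 3.293 -1.597 1.129
v 2.79 -2.032 2.092
v 3.391 -0.18 1.821
v 2.888 -0.614 2.783
v -1.259 0.73 0.605
v -1.004 0.361 0.108
v -0.541 0.35 1.255
v -0.841 0.637 0.089
v -0.774 0.934 0.19
v -0.819 1.185 0.385
v -0.964 1.331 0.631
v -1.176 1.34 0.87
v -1.408 1.209 1.05
v -1.605 0.968 1.127
v -1.723 0.673 1.085
v -1.735 0.391 0.932
v -1.637 0.187 0.705
v -1.453 0.107 0.455
v -1.225 0.17 0.24
v -0.008 2.923 -0.096
v 0.52 3.324 -0.938
v 1.48 2.296 0.538
v 2.008 2.697 -0.304
v 1.588 3.357 0.429
v 0.668 3.745 0.037
v 1.332 1.875 -0.437
v 0.412 2.263 -0.829
v 1.348 2.677 -1.149
v 1.506 3.593 -0.614
v 0.494 2.027 0.214
v 0.652 2.943 0.749
v 0.125 3.179 -0.573
v 1.875 2.441 0.173
v 1.628 2.829 0.604
v 1.938 3.065 0.108
v 0.212 3.426 0.001
v 0.522 3.662 -0.495
v 1.15 3.681 0.309
v 1.478 1.958 0.095
v 1.788 2.194 -0.401
v 0.062 2.555 -0.508
v 0.372 2.791 -1.004
v 0.85 1.939 -0.709
v 0.922 3.034 -1.192
v 1.797 2.665 -0.819
v 1.4 2.182 -0.897
v 0.859 2.41 -1.128
v 1.015 3.572 -0.877
v 1.89 3.204 -0.505
v 1.643 3.592 -0.074
v 1.102 3.82 -0.304
v 1.502 3.192 -1.002
v 0.11 2.416 0.105
v 0.985 2.048 0.477
v 0.898 1.8 -0.096
v 0.357 2.028 -0.326
v 0.203 2.955 0.419
v 1.078 2.586 0.792
v 1.141 3.21 0.728
v 0.6 3.438 0.497
v 0.498 2.428 0.602
f 2 4 1
f 5 2 1
f 1 4 3
f 3 5 1
f 2 8 4
f 6 2 5
f 6 8 2
f 4 8 3
f 7 5 3
f 3 8 7
f 7 6 5
f 8 6 7
f 10 12 9
f 13 10 9
f 9 12 11
f 11 13 9
f 10 16 12
f 14 10 13
f 14 16 10
f 12 16 11
f 15 13 11
f 11 16 15
f 15 14 13
f 16 14 15
f 18 17 20
f 18 20 19
f 20 17 21
f 20 21 19
f 21 17 22
f 21 22 19
f 22 17 23
f 22 23 19
f 23 17 24
f 23 24 19
f 24 17 25
f 24 25 19
f 25 17 26
f 25 26 19
f 26 17 27
f 26 27 19
f 27 17 28
f 27 28 19
f 28 17 29
f 28 29 19
f 29 17 30
f 29 30 19
f 30 17 31
f 30 31 19
f 31 17 18
f 31 18 19
f 32 69 48
f 69 43 72
f 48 72 37
f 69 72 48
f 32 48 44
f 48 37 49
f 44 49 33
f 48 49 44
f 32 44 53
f 44 33 54
f 53 54 39
f 44 54 53
f 32 53 65
f 53 39 68
f 65 68 42
f 53 68 65
f 32 65 69
f 65 42 73
f 69 73 43
f 65 73 69
f 33 49 60
f 49 37 63
f 60 63 41
f 49 63 60
f 37 72 50
f 72 43 71
f 50 71 36
f 72 71 50
f 43 73 70
f 73 42 66
f 70 66 34
f 73 66 70
f 42 68 67
f 68 39 55
f 67 55 38
f 68 55 67
f 39 54 59
f 54 33 56
f 59 56 40
f 54 56 59
f 35 61 47
f 61 41 62
f 47 62 36
f 61 62 47
f 35 47 45
f 47 36 46
f 45 46 34
f 47 46 45
f 35 45 52
f 45 34 51
f 52 51 38
f 45 51 52
f 35 52 57
f 52 38 58
f 57 58 40
f 52 58 57
f 35 57 61
f 57 40 64
f 61 64 41
f 57 64 61
f 36 62 50
f 62 41 63
f 50 63 37
f 62 63 50
f 34 46 70
f 46 36 71
f 70 71 43
f 46 71 70
f 38 51 67
f 51 34 66
f 67 66 42
f 51 66 67
f 40 58 59
f 58 38 55
f 59 55 39
f 58 55 59
f 41 64 60
f 64 40 56
f 60 56 33
f 64 56 60



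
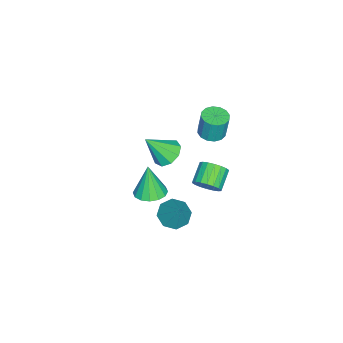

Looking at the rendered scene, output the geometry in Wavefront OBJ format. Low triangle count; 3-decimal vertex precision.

v 0.639 3.889 0.005
v 1.073 3.669 0.751
v -0.146 3.671 1.46
v -0.579 3.891 0.715
v 1.078 4.065 0.759
v -0.14 4.067 1.468
v 0.997 4.426 0.618
v -0.222 4.428 1.327
v 0.845 4.681 0.356
v -0.374 4.683 1.065
v 0.652 4.779 0.024
v -0.567 4.781 0.733
v 0.456 4.7 -0.311
v -0.762 4.702 0.398
v 0.297 4.461 -0.584
v -0.922 4.463 0.125
v 0.206 4.109 -0.74
v -1.013 4.111 -0.031
v 0.2 3.713 -0.748
v -1.018 3.715 -0.039
v 0.282 3.352 -0.607
v -0.937 3.354 0.102
v 0.434 3.097 -0.345
v -0.785 3.099 0.364
v 0.627 2.999 -0.013
v -0.592 3.001 0.696
v 0.822 3.078 0.322
v -0.396 3.08 1.031
v 0.982 3.317 0.595
v -0.237 3.319 1.304
v -0.331 0.033 -3.085
v 0.675 -0.151 -2.958
v -0.649 -0.233 -0.955
v 0.623 0.377 -2.899
v 0.315 0.812 -2.891
v -0.166 1.039 -2.934
v -0.691 0.996 -3.018
v -1.119 0.696 -3.12
v -1.336 0.217 -3.212
v -1.284 -0.31 -3.271
v -0.976 -0.745 -3.279
v -0.496 -0.972 -3.236
v 0.029 -0.929 -3.152
v 0.458 -0.629 -3.05
v 3.44 2.983 -0.123
v 4.323 2.671 -0.473
v 4.38 3.757 1.563
v 4.152 3.381 -0.702
v 3.563 3.858 -0.593
v 2.902 3.823 -0.208
v 2.556 3.296 0.226
v 2.728 2.586 0.456
v 3.316 2.109 0.346
v 3.977 2.144 -0.038
v -4.323 -0.456 -3.328
v -3.459 0.142 -3.31
v -3.577 -1.584 -1.632
v -3.967 0.432 -2.894
v -4.642 0.307 -2.681
v -5.167 -0.175 -2.77
v -5.297 -0.788 -3.121
v -4.971 -1.245 -3.569
v -4.342 -1.333 -3.904
v -3.704 -1.011 -3.97
v -3.355 -0.428 -3.735
v -2.354 3.07 2.042
v -1.912 2.36 2.13
v -1.885 2.581 3.785
v -2.326 3.29 3.698
v -1.614 2.673 2.083
v -1.587 2.894 3.738
v -1.514 3.093 2.025
v -1.487 3.313 3.68
v -1.639 3.506 1.972
v -1.612 3.726 3.627
v -1.956 3.802 1.938
v -1.928 4.023 3.593
v -2.379 3.902 1.932
v -2.351 4.123 3.587
v -2.795 3.779 1.955
v -2.768 4 3.61
v -3.093 3.466 2.002
v -3.066 3.687 3.657
v -3.193 3.047 2.06
v -3.166 3.267 3.715
v -3.068 2.634 2.113
v -3.041 2.854 3.768
v -2.752 2.337 2.147
v -2.724 2.558 3.802
v -2.329 2.237 2.153
v -2.301 2.458 3.808
f 2 1 5
f 2 5 3
f 3 5 6
f 3 6 4
f 5 1 7
f 5 7 6
f 6 7 8
f 6 8 4
f 7 1 9
f 7 9 8
f 8 9 10
f 8 10 4
f 9 1 11
f 9 11 10
f 10 11 12
f 10 12 4
f 11 1 13
f 11 13 12
f 12 13 14
f 12 14 4
f 13 1 15
f 13 15 14
f 14 15 16
f 14 16 4
f 15 1 17
f 15 17 16
f 16 17 18
f 16 18 4
f 17 1 19
f 17 19 18
f 18 19 20
f 18 20 4
f 19 1 21
f 19 21 20
f 20 21 22
f 20 22 4
f 21 1 23
f 21 23 22
f 22 23 24
f 22 24 4
f 23 1 25
f 23 25 24
f 24 25 26
f 24 26 4
f 25 1 27
f 25 27 26
f 26 27 28
f 26 28 4
f 27 1 29
f 27 29 28
f 28 29 30
f 28 30 4
f 29 1 2
f 29 2 30
f 30 2 3
f 30 3 4
f 32 31 34
f 32 34 33
f 34 31 35
f 34 35 33
f 35 31 36
f 35 36 33
f 36 31 37
f 36 37 33
f 37 31 38
f 37 38 33
f 38 31 39
f 38 39 33
f 39 31 40
f 39 40 33
f 40 31 41
f 40 41 33
f 41 31 42
f 41 42 33
f 42 31 43
f 42 43 33
f 43 31 44
f 43 44 33
f 44 31 32
f 44 32 33
f 46 45 48
f 46 48 47
f 48 45 49
f 48 49 47
f 49 45 50
f 49 50 47
f 50 45 51
f 50 51 47
f 51 45 52
f 51 52 47
f 52 45 53
f 52 53 47
f 53 45 54
f 53 54 47
f 54 45 46
f 54 46 47
f 56 55 58
f 56 58 57
f 58 55 59
f 58 59 57
f 59 55 60
f 59 60 57
f 60 55 61
f 60 61 57
f 61 55 62
f 61 62 57
f 62 55 63
f 62 63 57
f 63 55 64
f 63 64 57
f 64 55 65
f 64 65 57
f 65 55 56
f 65 56 57
f 67 66 70
f 67 70 68
f 68 70 71
f 68 71 69
f 70 66 72
f 70 72 71
f 71 72 73
f 71 73 69
f 72 66 74
f 72 74 73
f 73 74 75
f 73 75 69
f 74 66 76
f 74 76 75
f 75 76 77
f 75 77 69
f 76 66 78
f 76 78 77
f 77 78 79
f 77 79 69
f 78 66 80
f 78 80 79
f 79 80 81
f 79 81 69
f 80 66 82
f 80 82 81
f 81 82 83
f 81 83 69
f 82 66 84
f 82 84 83
f 83 84 85
f 83 85 69
f 84 66 86
f 84 86 85
f 85 86 87
f 85 87 69
f 86 66 88
f 86 88 87
f 87 88 89
f 87 89 69
f 88 66 90
f 88 90 89
f 89 90 91
f 89 91 69
f 90 66 67
f 90 67 91
f 91 67 68
f 91 68 69



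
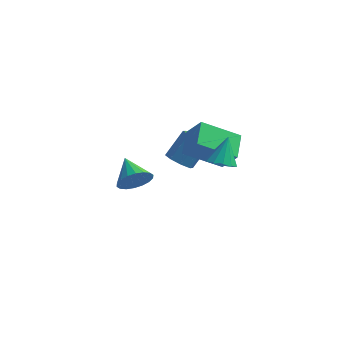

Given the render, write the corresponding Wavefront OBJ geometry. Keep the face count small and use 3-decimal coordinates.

v 2.175 -1.843 0.068
v 0.487 -2.542 1.103
v 1.964 -0.544 0.602
v 0.276 -1.243 1.637
v 2.964 -2.157 1.143
v 1.276 -2.856 2.178
v 2.753 -0.858 1.677
v 1.065 -1.557 2.712
v 2.714 -3.994 2.022
v 3.471 -4.06 1.994
v 2.826 -3.226 3.258
v 3.372 -3.702 1.78
v 3.065 -3.437 1.643
v 2.646 -3.349 1.627
v 2.249 -3.466 1.735
v 1.999 -3.751 1.935
v 1.976 -4.113 2.163
v 2.188 -4.437 2.345
v 2.566 -4.621 2.425
v 2.991 -4.606 2.377
v 3.329 -4.397 2.216
v -2.751 0.167 -3.599
v -2.057 0.374 -3
v -3.649 1.273 -2.941
v -1.98 0.629 -3.323
v -2.056 0.792 -3.701
v -2.269 0.831 -4.058
v -2.578 0.739 -4.325
v -2.921 0.534 -4.448
v -3.231 0.255 -4.403
v -3.445 -0.04 -4.198
v -3.521 -0.295 -3.876
v -3.445 -0.458 -3.498
v -3.232 -0.497 -3.14
v -2.923 -0.405 -2.874
v -2.58 -0.2 -2.751
v -2.271 0.078 -2.796
v -0.152 -1.036 -0.691
v 0.488 -0.934 -1.069
v 1.071 -0.061 0.152
v 0.432 -0.164 0.531
v 0.101 -0.524 -1.177
v 0.684 0.348 0.044
v -0.434 -0.414 -1
v 0.149 0.458 0.221
v -0.804 -0.669 -0.642
v -0.221 0.203 0.58
v -0.791 -1.139 -0.312
v -0.208 -0.266 0.909
v -0.404 -1.548 -0.204
v 0.179 -0.676 1.017
v 0.131 -1.658 -0.381
v 0.714 -0.786 0.84
v 0.501 -1.403 -0.74
v 1.084 -0.531 0.482
f 2 4 1
f 5 2 1
f 1 4 3
f 3 5 1
f 2 8 4
f 6 2 5
f 6 8 2
f 4 8 3
f 7 5 3
f 3 8 7
f 7 6 5
f 8 6 7
f 10 9 12
f 10 12 11
f 12 9 13
f 12 13 11
f 13 9 14
f 13 14 11
f 14 9 15
f 14 15 11
f 15 9 16
f 15 16 11
f 16 9 17
f 16 17 11
f 17 9 18
f 17 18 11
f 18 9 19
f 18 19 11
f 19 9 20
f 19 20 11
f 20 9 21
f 20 21 11
f 21 9 10
f 21 10 11
f 23 22 25
f 23 25 24
f 25 22 26
f 25 26 24
f 26 22 27
f 26 27 24
f 27 22 28
f 27 28 24
f 28 22 29
f 28 29 24
f 29 22 30
f 29 30 24
f 30 22 31
f 30 31 24
f 31 22 32
f 31 32 24
f 32 22 33
f 32 33 24
f 33 22 34
f 33 34 24
f 34 22 35
f 34 35 24
f 35 22 36
f 35 36 24
f 36 22 37
f 36 37 24
f 37 22 23
f 37 23 24
f 39 38 42
f 39 42 40
f 40 42 43
f 40 43 41
f 42 38 44
f 42 44 43
f 43 44 45
f 43 45 41
f 44 38 46
f 44 46 45
f 45 46 47
f 45 47 41
f 46 38 48
f 46 48 47
f 47 48 49
f 47 49 41
f 48 38 50
f 48 50 49
f 49 50 51
f 49 51 41
f 50 38 52
f 50 52 51
f 51 52 53
f 51 53 41
f 52 38 54
f 52 54 53
f 53 54 55
f 53 55 41
f 54 38 39
f 54 39 55
f 55 39 40
f 55 40 41



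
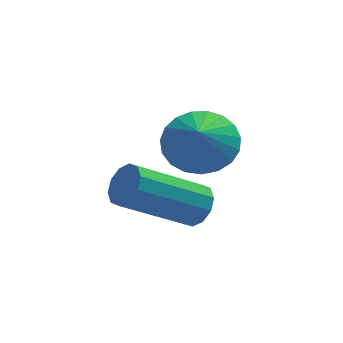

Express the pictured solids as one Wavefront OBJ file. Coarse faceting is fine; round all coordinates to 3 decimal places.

v -0.501 0.796 -2.148
v 0.155 1.338 -1.641
v -0.659 0.224 -1.332
v -0.197 1.539 -1.568
v -0.601 1.612 -1.596
v -0.988 1.544 -1.719
v -1.29 1.346 -1.916
v -1.456 1.054 -2.154
v -1.457 0.717 -2.39
v -1.293 0.394 -2.585
v -0.991 0.14 -2.704
v -0.605 0 -2.727
v -0.2 -0.002 -2.65
v 0.152 0.133 -2.486
v 0.392 0.384 -2.264
v 0.477 0.705 -2.022
v 0.393 1.043 -1.801
v -0.958 -1.442 -2.699
v -0.61 -1.696 -2.266
v -2.354 -2.011 -1.049
v -2.702 -1.758 -1.481
v -0.63 -1.326 -2.198
v -2.374 -1.641 -0.981
v -0.774 -1 -2.321
v -2.518 -1.315 -1.104
v -0.989 -0.843 -2.588
v -2.733 -1.159 -1.371
v -1.192 -0.915 -2.898
v -2.936 -1.231 -1.68
v -1.306 -1.189 -3.131
v -3.05 -1.504 -1.914
v -1.286 -1.559 -3.199
v -3.03 -1.874 -1.982
v -1.142 -1.885 -3.076
v -2.886 -2.2 -1.859
v -0.927 -2.041 -2.809
v -2.671 -2.357 -1.592
v -0.724 -1.969 -2.5
v -2.468 -2.285 -1.282
f 2 1 4
f 2 4 3
f 4 1 5
f 4 5 3
f 5 1 6
f 5 6 3
f 6 1 7
f 6 7 3
f 7 1 8
f 7 8 3
f 8 1 9
f 8 9 3
f 9 1 10
f 9 10 3
f 10 1 11
f 10 11 3
f 11 1 12
f 11 12 3
f 12 1 13
f 12 13 3
f 13 1 14
f 13 14 3
f 14 1 15
f 14 15 3
f 15 1 16
f 15 16 3
f 16 1 17
f 16 17 3
f 17 1 2
f 17 2 3
f 19 18 22
f 19 22 20
f 20 22 23
f 20 23 21
f 22 18 24
f 22 24 23
f 23 24 25
f 23 25 21
f 24 18 26
f 24 26 25
f 25 26 27
f 25 27 21
f 26 18 28
f 26 28 27
f 27 28 29
f 27 29 21
f 28 18 30
f 28 30 29
f 29 30 31
f 29 31 21
f 30 18 32
f 30 32 31
f 31 32 33
f 31 33 21
f 32 18 34
f 32 34 33
f 33 34 35
f 33 35 21
f 34 18 36
f 34 36 35
f 35 36 37
f 35 37 21
f 36 18 38
f 36 38 37
f 37 38 39
f 37 39 21
f 38 18 19
f 38 19 39
f 39 19 20
f 39 20 21



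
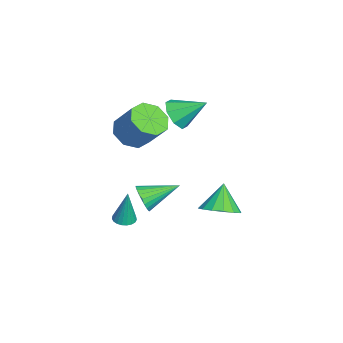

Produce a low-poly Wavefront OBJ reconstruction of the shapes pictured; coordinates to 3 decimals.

v 2.022 -0.422 -0.45
v 2.473 -0.57 0.144
v 1.698 1.242 0.21
v 2.667 -0.455 -0.049
v 2.763 -0.336 -0.303
v 2.746 -0.23 -0.579
v 2.619 -0.153 -0.836
v 2.401 -0.117 -1.034
v 2.126 -0.128 -1.143
v 1.834 -0.183 -1.146
v 1.572 -0.275 -1.044
v 1.378 -0.389 -0.851
v 1.282 -0.509 -0.597
v 1.299 -0.615 -0.32
v 1.426 -0.692 -0.064
v 1.644 -0.728 0.134
v 1.919 -0.717 0.243
v 2.21 -0.662 0.247
v -2.788 -1 0.849
v -2.235 -1.849 1.088
v -1.5 -0.989 2.449
v -2.052 -0.14 2.211
v -1.854 -1.37 0.579
v -1.119 -0.51 1.94
v -2.019 -0.674 0.229
v -1.284 0.186 1.59
v -2.635 -0.17 0.242
v -1.9 0.69 1.603
v -3.34 -0.151 0.611
v -2.605 0.709 1.972
v -3.721 -0.63 1.12
v -2.986 0.23 2.481
v -3.556 -1.326 1.47
v -2.821 -0.466 2.831
v -2.94 -1.83 1.457
v -2.205 -0.97 2.818
v -0.558 -1.333 -3.68
v 0.011 -1.437 -3.729
v -0.362 -1.147 -1.8
v 0.002 -1.198 -3.752
v -0.104 -0.981 -3.762
v -0.288 -0.825 -3.759
v -0.519 -0.757 -3.741
v -0.756 -0.789 -3.713
v -0.959 -0.915 -3.68
v -1.093 -1.113 -3.647
v -1.134 -1.349 -3.619
v -1.076 -1.582 -3.602
v -0.927 -1.772 -3.599
v -0.715 -1.886 -3.609
v -0.476 -1.905 -3.632
v -0.251 -1.825 -3.664
v -0.079 -1.659 -3.698
v 0.651 3.061 -2.243
v 1.121 2.272 -1.821
v -0.171 3.259 -0.957
v 1.414 2.686 -1.697
v 1.504 3.201 -1.72
v 1.365 3.678 -1.883
v 1.034 3.99 -2.142
v 0.602 4.052 -2.428
v 0.182 3.849 -2.665
v -0.112 3.435 -2.789
v -0.201 2.92 -2.767
v -0.062 2.443 -2.604
v 0.268 2.132 -2.345
v 0.701 2.069 -2.058
v -4.044 1.094 1.268
v -3.34 1.364 0.69
v -3.816 2.526 2.212
v -3.988 1.611 0.472
v -4.669 1.555 0.721
v -4.984 1.23 1.289
v -4.748 0.825 1.846
v -4.1 0.578 2.063
v -3.419 0.634 1.815
v -3.104 0.959 1.246
f 2 1 4
f 2 4 3
f 4 1 5
f 4 5 3
f 5 1 6
f 5 6 3
f 6 1 7
f 6 7 3
f 7 1 8
f 7 8 3
f 8 1 9
f 8 9 3
f 9 1 10
f 9 10 3
f 10 1 11
f 10 11 3
f 11 1 12
f 11 12 3
f 12 1 13
f 12 13 3
f 13 1 14
f 13 14 3
f 14 1 15
f 14 15 3
f 15 1 16
f 15 16 3
f 16 1 17
f 16 17 3
f 17 1 18
f 17 18 3
f 18 1 2
f 18 2 3
f 20 19 23
f 20 23 21
f 21 23 24
f 21 24 22
f 23 19 25
f 23 25 24
f 24 25 26
f 24 26 22
f 25 19 27
f 25 27 26
f 26 27 28
f 26 28 22
f 27 19 29
f 27 29 28
f 28 29 30
f 28 30 22
f 29 19 31
f 29 31 30
f 30 31 32
f 30 32 22
f 31 19 33
f 31 33 32
f 32 33 34
f 32 34 22
f 33 19 35
f 33 35 34
f 34 35 36
f 34 36 22
f 35 19 20
f 35 20 36
f 36 20 21
f 36 21 22
f 38 37 40
f 38 40 39
f 40 37 41
f 40 41 39
f 41 37 42
f 41 42 39
f 42 37 43
f 42 43 39
f 43 37 44
f 43 44 39
f 44 37 45
f 44 45 39
f 45 37 46
f 45 46 39
f 46 37 47
f 46 47 39
f 47 37 48
f 47 48 39
f 48 37 49
f 48 49 39
f 49 37 50
f 49 50 39
f 50 37 51
f 50 51 39
f 51 37 52
f 51 52 39
f 52 37 53
f 52 53 39
f 53 37 38
f 53 38 39
f 55 54 57
f 55 57 56
f 57 54 58
f 57 58 56
f 58 54 59
f 58 59 56
f 59 54 60
f 59 60 56
f 60 54 61
f 60 61 56
f 61 54 62
f 61 62 56
f 62 54 63
f 62 63 56
f 63 54 64
f 63 64 56
f 64 54 65
f 64 65 56
f 65 54 66
f 65 66 56
f 66 54 67
f 66 67 56
f 67 54 55
f 67 55 56
f 69 68 71
f 69 71 70
f 71 68 72
f 71 72 70
f 72 68 73
f 72 73 70
f 73 68 74
f 73 74 70
f 74 68 75
f 74 75 70
f 75 68 76
f 75 76 70
f 76 68 77
f 76 77 70
f 77 68 69
f 77 69 70



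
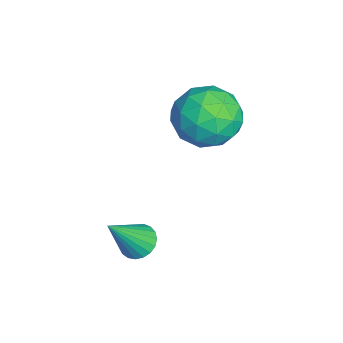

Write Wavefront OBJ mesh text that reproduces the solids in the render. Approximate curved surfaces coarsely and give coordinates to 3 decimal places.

v -3.969 -1.394 -0.275
v -3.072 -1.705 -0.457
v -4.468 -2.055 -1.603
v -3.571 -2.366 -1.785
v -4.075 -2.748 -1.053
v -3.766 -2.339 -0.233
v -3.774 -1.421 -1.827
v -3.465 -1.012 -1.007
v -2.951 -1.721 -1.417
v -3.137 -2.541 -0.939
v -4.403 -1.219 -1.121
v -4.589 -2.039 -0.643
v -3.477 -1.491 -0.249
v -4.063 -2.269 -1.811
v -4.36 -2.493 -1.38
v -3.832 -2.676 -1.488
v -3.885 -1.864 -0.117
v -3.357 -2.047 -0.225
v -3.947 -2.66 -0.575
v -4.183 -1.713 -1.835
v -3.655 -1.896 -1.943
v -3.708 -1.084 -0.572
v -3.18 -1.267 -0.68
v -3.593 -1.1 -1.485
v -2.878 -1.684 -0.921
v -3.171 -2.072 -1.701
v -3.29 -1.517 -1.726
v -3.109 -1.277 -1.244
v -2.987 -2.165 -0.64
v -3.281 -2.554 -1.42
v -3.577 -2.779 -0.99
v -3.396 -2.538 -0.508
v -2.916 -2.175 -1.204
v -4.259 -1.206 -0.64
v -4.553 -1.595 -1.42
v -4.144 -1.222 -1.552
v -3.963 -0.981 -1.07
v -4.369 -1.688 -0.359
v -4.662 -2.076 -1.139
v -4.431 -2.483 -0.816
v -4.25 -2.243 -0.334
v -4.624 -1.585 -0.856
v -1.623 -3.632 -3.896
v -1.167 -3.694 -4.138
v -1.057 -4.348 -2.644
v -1.141 -3.503 -4.041
v -1.197 -3.334 -3.918
v -1.328 -3.216 -3.792
v -1.509 -3.171 -3.684
v -1.711 -3.205 -3.612
v -1.897 -3.313 -3.59
v -2.035 -3.476 -3.62
v -2.103 -3.666 -3.699
v -2.087 -3.85 -3.811
v -1.992 -3.996 -3.938
v -1.832 -4.079 -4.058
v -1.637 -4.085 -4.15
v -1.439 -4.013 -4.198
v -1.273 -3.874 -4.194
f 1 38 17
f 38 12 41
f 17 41 6
f 38 41 17
f 1 17 13
f 17 6 18
f 13 18 2
f 17 18 13
f 1 13 22
f 13 2 23
f 22 23 8
f 13 23 22
f 1 22 34
f 22 8 37
f 34 37 11
f 22 37 34
f 1 34 38
f 34 11 42
f 38 42 12
f 34 42 38
f 2 18 29
f 18 6 32
f 29 32 10
f 18 32 29
f 6 41 19
f 41 12 40
f 19 40 5
f 41 40 19
f 12 42 39
f 42 11 35
f 39 35 3
f 42 35 39
f 11 37 36
f 37 8 24
f 36 24 7
f 37 24 36
f 8 23 28
f 23 2 25
f 28 25 9
f 23 25 28
f 4 30 16
f 30 10 31
f 16 31 5
f 30 31 16
f 4 16 14
f 16 5 15
f 14 15 3
f 16 15 14
f 4 14 21
f 14 3 20
f 21 20 7
f 14 20 21
f 4 21 26
f 21 7 27
f 26 27 9
f 21 27 26
f 4 26 30
f 26 9 33
f 30 33 10
f 26 33 30
f 5 31 19
f 31 10 32
f 19 32 6
f 31 32 19
f 3 15 39
f 15 5 40
f 39 40 12
f 15 40 39
f 7 20 36
f 20 3 35
f 36 35 11
f 20 35 36
f 9 27 28
f 27 7 24
f 28 24 8
f 27 24 28
f 10 33 29
f 33 9 25
f 29 25 2
f 33 25 29
f 44 43 46
f 44 46 45
f 46 43 47
f 46 47 45
f 47 43 48
f 47 48 45
f 48 43 49
f 48 49 45
f 49 43 50
f 49 50 45
f 50 43 51
f 50 51 45
f 51 43 52
f 51 52 45
f 52 43 53
f 52 53 45
f 53 43 54
f 53 54 45
f 54 43 55
f 54 55 45
f 55 43 56
f 55 56 45
f 56 43 57
f 56 57 45
f 57 43 58
f 57 58 45
f 58 43 59
f 58 59 45
f 59 43 44
f 59 44 45



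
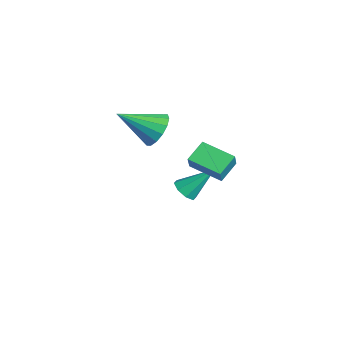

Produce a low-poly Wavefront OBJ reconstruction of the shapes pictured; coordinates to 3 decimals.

v 0.137 1.128 -3.131
v 0.538 0.698 -2.789
v 0.383 2.412 -1.809
v 0.803 0.993 -3.125
v 0.679 1.367 -3.465
v 0.237 1.601 -3.609
v -0.264 1.557 -3.474
v -0.53 1.262 -3.138
v -0.405 0.888 -2.798
v 0.037 0.655 -2.653
v -1.595 0.302 -0.161
v -0.655 0.323 0.116
v -1.885 -1.462 0.961
v -0.902 0.589 0.47
v -1.335 0.778 0.655
v -1.838 0.839 0.621
v -2.275 0.757 0.378
v -2.53 0.552 -0.01
v -2.534 0.28 -0.439
v -2.287 0.014 -0.792
v -1.854 -0.175 -0.977
v -1.351 -0.236 -0.943
v -0.914 -0.154 -0.7
v -0.659 0.051 -0.312
v 2.51 1.345 0.975
v 3.021 1.137 1.748
v 3.581 2.447 0.565
v 4.092 2.238 1.338
v 3.088 0.562 0.382
v 3.599 0.353 1.155
v 4.159 1.663 -0.028
v 4.67 1.455 0.745
f 2 1 4
f 2 4 3
f 4 1 5
f 4 5 3
f 5 1 6
f 5 6 3
f 6 1 7
f 6 7 3
f 7 1 8
f 7 8 3
f 8 1 9
f 8 9 3
f 9 1 10
f 9 10 3
f 10 1 2
f 10 2 3
f 12 11 14
f 12 14 13
f 14 11 15
f 14 15 13
f 15 11 16
f 15 16 13
f 16 11 17
f 16 17 13
f 17 11 18
f 17 18 13
f 18 11 19
f 18 19 13
f 19 11 20
f 19 20 13
f 20 11 21
f 20 21 13
f 21 11 22
f 21 22 13
f 22 11 23
f 22 23 13
f 23 11 24
f 23 24 13
f 24 11 12
f 24 12 13
f 26 28 25
f 29 26 25
f 25 28 27
f 27 29 25
f 26 32 28
f 30 26 29
f 30 32 26
f 28 32 27
f 31 29 27
f 27 32 31
f 31 30 29
f 32 30 31



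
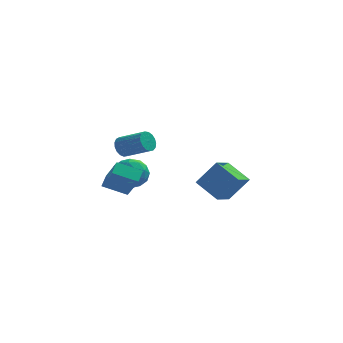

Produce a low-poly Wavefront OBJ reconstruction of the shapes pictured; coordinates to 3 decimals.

v -1.929 -3.775 -1.408
v -3.307 -3.965 -0.771
v -1.819 -2.973 -0.931
v -3.196 -3.163 -0.294
v -1.184 -4.677 -0.066
v -2.561 -4.867 0.571
v -1.073 -3.875 0.411
v -2.451 -4.065 1.048
v -3.031 4.005 -1.574
v -2.042 3.425 -1.796
v -3.858 3.155 -3.044
v -2.869 2.575 -3.266
v -3.49 2.326 -2.309
v -2.978 2.852 -1.401
v -2.922 3.728 -3.439
v -2.41 4.254 -2.531
v -1.975 3.255 -2.949
v -2.326 2.388 -2.25
v -3.574 4.192 -2.59
v -3.925 3.325 -1.891
v -2.464 3.79 -1.556
v -3.436 2.79 -3.284
v -3.801 2.644 -2.721
v -3.22 2.304 -2.852
v -3.014 3.452 -1.324
v -2.433 3.112 -1.454
v -3.284 2.466 -1.755
v -3.467 3.468 -3.386
v -2.886 3.128 -3.516
v -2.68 4.276 -1.988
v -2.099 3.936 -2.119
v -2.616 4.114 -3.085
v -1.843 3.349 -2.364
v -2.329 2.849 -3.228
v -2.36 3.527 -3.33
v -2.059 3.836 -2.796
v -2.049 2.839 -1.953
v -2.536 2.34 -2.817
v -2.9 2.194 -2.255
v -2.6 2.502 -1.721
v -2.01 2.739 -2.631
v -3.364 4.24 -2.023
v -3.851 3.741 -2.887
v -3.3 4.078 -3.119
v -3 4.386 -2.585
v -3.571 3.731 -1.612
v -4.057 3.231 -2.476
v -3.841 2.744 -2.044
v -3.54 3.053 -1.51
v -3.89 3.841 -2.209
v 2.826 -3.223 -1.713
v 1.565 -2.411 -0.811
v 3.325 -1.975 -2.14
v 2.064 -1.163 -1.238
v 3.936 -3.157 -0.222
v 2.675 -2.345 0.68
v 4.435 -1.909 -0.649
v 3.174 -1.097 0.253
v -2.65 -1.109 1.172
v -2.294 -0.845 0.616
v -0.775 -1.428 1.313
v -1.13 -1.691 1.868
v -2.298 -0.589 0.839
v -0.779 -1.172 1.536
v -2.382 -0.452 1.138
v -0.863 -1.034 1.835
v -2.528 -0.465 1.445
v -1.009 -1.048 2.142
v -2.702 -0.625 1.689
v -1.182 -1.208 2.386
v -2.863 -0.897 1.815
v -1.344 -1.48 2.511
v -2.976 -1.217 1.793
v -1.457 -1.799 2.49
v -3.014 -1.512 1.629
v -1.495 -2.094 2.325
v -2.968 -1.714 1.36
v -1.449 -2.297 2.057
v -2.85 -1.778 1.048
v -1.331 -2.361 1.745
v -2.685 -1.689 0.764
v -1.166 -2.272 1.461
v -2.513 -1.467 0.574
v -0.994 -2.049 1.271
v -2.371 -1.162 0.521
v -0.852 -1.745 1.217
f 2 4 1
f 5 2 1
f 1 4 3
f 3 5 1
f 2 8 4
f 6 2 5
f 6 8 2
f 4 8 3
f 7 5 3
f 3 8 7
f 7 6 5
f 8 6 7
f 9 46 25
f 46 20 49
f 25 49 14
f 46 49 25
f 9 25 21
f 25 14 26
f 21 26 10
f 25 26 21
f 9 21 30
f 21 10 31
f 30 31 16
f 21 31 30
f 9 30 42
f 30 16 45
f 42 45 19
f 30 45 42
f 9 42 46
f 42 19 50
f 46 50 20
f 42 50 46
f 10 26 37
f 26 14 40
f 37 40 18
f 26 40 37
f 14 49 27
f 49 20 48
f 27 48 13
f 49 48 27
f 20 50 47
f 50 19 43
f 47 43 11
f 50 43 47
f 19 45 44
f 45 16 32
f 44 32 15
f 45 32 44
f 16 31 36
f 31 10 33
f 36 33 17
f 31 33 36
f 12 38 24
f 38 18 39
f 24 39 13
f 38 39 24
f 12 24 22
f 24 13 23
f 22 23 11
f 24 23 22
f 12 22 29
f 22 11 28
f 29 28 15
f 22 28 29
f 12 29 34
f 29 15 35
f 34 35 17
f 29 35 34
f 12 34 38
f 34 17 41
f 38 41 18
f 34 41 38
f 13 39 27
f 39 18 40
f 27 40 14
f 39 40 27
f 11 23 47
f 23 13 48
f 47 48 20
f 23 48 47
f 15 28 44
f 28 11 43
f 44 43 19
f 28 43 44
f 17 35 36
f 35 15 32
f 36 32 16
f 35 32 36
f 18 41 37
f 41 17 33
f 37 33 10
f 41 33 37
f 52 54 51
f 55 52 51
f 51 54 53
f 53 55 51
f 52 58 54
f 56 52 55
f 56 58 52
f 54 58 53
f 57 55 53
f 53 58 57
f 57 56 55
f 58 56 57
f 60 59 63
f 60 63 61
f 61 63 64
f 61 64 62
f 63 59 65
f 63 65 64
f 64 65 66
f 64 66 62
f 65 59 67
f 65 67 66
f 66 67 68
f 66 68 62
f 67 59 69
f 67 69 68
f 68 69 70
f 68 70 62
f 69 59 71
f 69 71 70
f 70 71 72
f 70 72 62
f 71 59 73
f 71 73 72
f 72 73 74
f 72 74 62
f 73 59 75
f 73 75 74
f 74 75 76
f 74 76 62
f 75 59 77
f 75 77 76
f 76 77 78
f 76 78 62
f 77 59 79
f 77 79 78
f 78 79 80
f 78 80 62
f 79 59 81
f 79 81 80
f 80 81 82
f 80 82 62
f 81 59 83
f 81 83 82
f 82 83 84
f 82 84 62
f 83 59 85
f 83 85 84
f 84 85 86
f 84 86 62
f 85 59 60
f 85 60 86
f 86 60 61
f 86 61 62



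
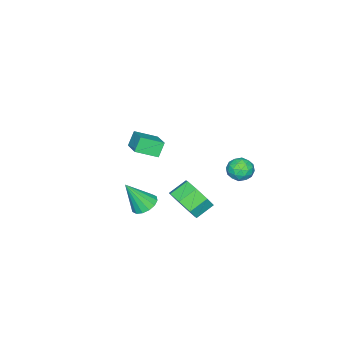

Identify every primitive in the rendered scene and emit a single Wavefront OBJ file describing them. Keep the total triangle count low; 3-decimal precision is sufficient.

v 1.185 0.909 3.713
v 1.926 0.017 4.207
v 2.075 1.932 4.226
v 2.816 1.04 4.72
v 1.664 0.88 2.94
v 2.405 -0.012 3.434
v 2.554 1.903 3.453
v 3.295 1.011 3.947
v -0.351 -1.007 -3.342
v 0.234 -1.365 -3.735
v 0.271 -1.773 -1.718
v 0.388 -1.003 -3.623
v 0.343 -0.642 -3.435
v 0.113 -0.379 -3.223
v -0.241 -0.284 -3.043
v -0.625 -0.383 -2.943
v -0.936 -0.649 -2.949
v -1.089 -1.011 -3.061
v -1.045 -1.372 -3.248
v -0.815 -1.635 -3.461
v -0.46 -1.73 -3.641
v -0.076 -1.631 -3.741
v 0.31 1.815 -1.726
v 0.956 2.03 -0.901
v 0.056 2.46 -0.308
v -0.59 2.245 -1.134
v 0.905 2.653 -1.43
v 0.006 3.083 -0.837
v 0.506 2.785 -2.132
v -0.394 3.215 -1.54
v -0.008 2.349 -2.597
v -0.908 2.779 -2.005
v -0.336 1.6 -2.552
v -1.236 2.03 -1.959
v -0.286 0.977 -2.023
v -1.185 1.407 -1.43
v 0.114 0.845 -1.32
v -0.786 1.275 -0.728
v 0.628 1.281 -0.855
v -0.272 1.711 -0.263
v -3.346 3.615 -1.072
v -2.637 3.309 -0.977
v -3.843 2.671 -0.403
v -3.134 2.365 -0.308
v -3.32 3.034 0.044
v -3.013 3.617 -0.369
v -3.467 2.363 -1.011
v -3.16 2.946 -1.424
v -2.712 2.535 -0.939
v -2.621 2.95 -0.287
v -3.859 3.03 -1.093
v -3.768 3.445 -0.441
v -2.948 3.545 -1.083
v -3.532 2.435 -0.297
v -3.641 2.828 -0.09
v -3.225 2.649 -0.034
v -3.169 3.726 -0.726
v -2.752 3.546 -0.67
v -3.154 3.384 -0.07
v -3.728 2.434 -0.71
v -3.311 2.254 -0.654
v -3.255 3.331 -1.346
v -2.839 3.152 -1.29
v -3.326 2.596 -1.31
v -2.575 2.91 -1.005
v -2.867 2.356 -0.612
v -3.063 2.354 -1.025
v -2.882 2.697 -1.268
v -2.522 3.154 -0.621
v -2.814 2.599 -0.228
v -2.923 2.992 -0.021
v -2.743 3.335 -0.264
v -2.566 2.699 -0.599
v -3.666 3.381 -1.152
v -3.958 2.826 -0.759
v -3.737 2.645 -1.116
v -3.557 2.988 -1.359
v -3.613 3.624 -0.768
v -3.905 3.07 -0.375
v -3.598 3.283 -0.112
v -3.417 3.626 -0.355
v -3.914 3.281 -0.781
f 2 4 1
f 5 2 1
f 1 4 3
f 3 5 1
f 2 8 4
f 6 2 5
f 6 8 2
f 4 8 3
f 7 5 3
f 3 8 7
f 7 6 5
f 8 6 7
f 10 9 12
f 10 12 11
f 12 9 13
f 12 13 11
f 13 9 14
f 13 14 11
f 14 9 15
f 14 15 11
f 15 9 16
f 15 16 11
f 16 9 17
f 16 17 11
f 17 9 18
f 17 18 11
f 18 9 19
f 18 19 11
f 19 9 20
f 19 20 11
f 20 9 21
f 20 21 11
f 21 9 22
f 21 22 11
f 22 9 10
f 22 10 11
f 24 23 27
f 24 27 25
f 25 27 28
f 25 28 26
f 27 23 29
f 27 29 28
f 28 29 30
f 28 30 26
f 29 23 31
f 29 31 30
f 30 31 32
f 30 32 26
f 31 23 33
f 31 33 32
f 32 33 34
f 32 34 26
f 33 23 35
f 33 35 34
f 34 35 36
f 34 36 26
f 35 23 37
f 35 37 36
f 36 37 38
f 36 38 26
f 37 23 39
f 37 39 38
f 38 39 40
f 38 40 26
f 39 23 24
f 39 24 40
f 40 24 25
f 40 25 26
f 41 78 57
f 78 52 81
f 57 81 46
f 78 81 57
f 41 57 53
f 57 46 58
f 53 58 42
f 57 58 53
f 41 53 62
f 53 42 63
f 62 63 48
f 53 63 62
f 41 62 74
f 62 48 77
f 74 77 51
f 62 77 74
f 41 74 78
f 74 51 82
f 78 82 52
f 74 82 78
f 42 58 69
f 58 46 72
f 69 72 50
f 58 72 69
f 46 81 59
f 81 52 80
f 59 80 45
f 81 80 59
f 52 82 79
f 82 51 75
f 79 75 43
f 82 75 79
f 51 77 76
f 77 48 64
f 76 64 47
f 77 64 76
f 48 63 68
f 63 42 65
f 68 65 49
f 63 65 68
f 44 70 56
f 70 50 71
f 56 71 45
f 70 71 56
f 44 56 54
f 56 45 55
f 54 55 43
f 56 55 54
f 44 54 61
f 54 43 60
f 61 60 47
f 54 60 61
f 44 61 66
f 61 47 67
f 66 67 49
f 61 67 66
f 44 66 70
f 66 49 73
f 70 73 50
f 66 73 70
f 45 71 59
f 71 50 72
f 59 72 46
f 71 72 59
f 43 55 79
f 55 45 80
f 79 80 52
f 55 80 79
f 47 60 76
f 60 43 75
f 76 75 51
f 60 75 76
f 49 67 68
f 67 47 64
f 68 64 48
f 67 64 68
f 50 73 69
f 73 49 65
f 69 65 42
f 73 65 69

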